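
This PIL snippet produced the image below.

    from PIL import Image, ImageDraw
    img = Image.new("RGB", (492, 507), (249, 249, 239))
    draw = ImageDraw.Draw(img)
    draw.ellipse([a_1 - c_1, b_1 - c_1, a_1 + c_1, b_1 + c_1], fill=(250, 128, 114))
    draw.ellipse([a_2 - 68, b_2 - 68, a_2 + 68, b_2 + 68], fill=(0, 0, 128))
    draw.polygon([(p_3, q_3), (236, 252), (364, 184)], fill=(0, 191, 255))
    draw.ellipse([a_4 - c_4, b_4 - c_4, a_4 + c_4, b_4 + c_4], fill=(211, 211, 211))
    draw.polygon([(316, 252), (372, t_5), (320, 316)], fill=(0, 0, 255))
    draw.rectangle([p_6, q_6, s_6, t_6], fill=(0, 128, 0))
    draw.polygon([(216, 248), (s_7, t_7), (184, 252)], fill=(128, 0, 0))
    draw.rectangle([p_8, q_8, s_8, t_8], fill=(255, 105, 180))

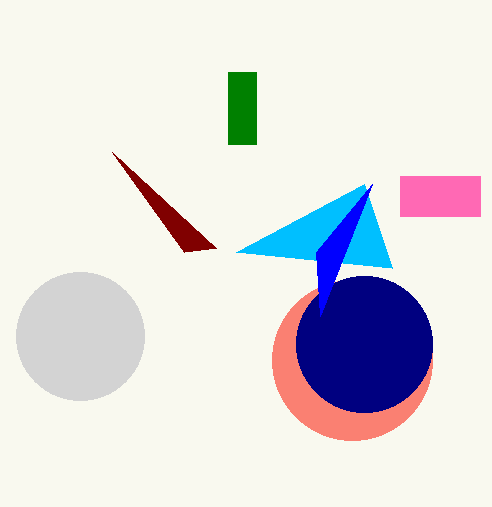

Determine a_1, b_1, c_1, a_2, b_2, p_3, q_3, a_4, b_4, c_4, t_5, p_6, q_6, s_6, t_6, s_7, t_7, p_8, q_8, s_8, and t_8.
a_1 = 352, b_1 = 360, c_1 = 80, a_2 = 364, b_2 = 344, p_3 = 392, q_3 = 268, a_4 = 80, b_4 = 336, c_4 = 64, t_5 = 184, p_6 = 228, q_6 = 72, s_6 = 256, t_6 = 144, s_7 = 112, t_7 = 152, p_8 = 400, q_8 = 176, s_8 = 480, t_8 = 216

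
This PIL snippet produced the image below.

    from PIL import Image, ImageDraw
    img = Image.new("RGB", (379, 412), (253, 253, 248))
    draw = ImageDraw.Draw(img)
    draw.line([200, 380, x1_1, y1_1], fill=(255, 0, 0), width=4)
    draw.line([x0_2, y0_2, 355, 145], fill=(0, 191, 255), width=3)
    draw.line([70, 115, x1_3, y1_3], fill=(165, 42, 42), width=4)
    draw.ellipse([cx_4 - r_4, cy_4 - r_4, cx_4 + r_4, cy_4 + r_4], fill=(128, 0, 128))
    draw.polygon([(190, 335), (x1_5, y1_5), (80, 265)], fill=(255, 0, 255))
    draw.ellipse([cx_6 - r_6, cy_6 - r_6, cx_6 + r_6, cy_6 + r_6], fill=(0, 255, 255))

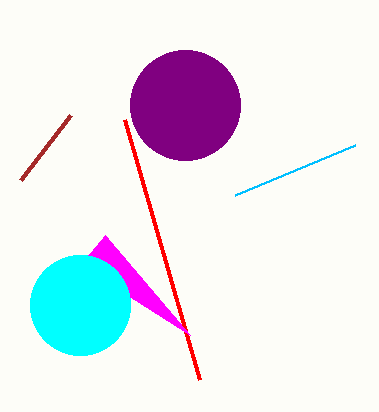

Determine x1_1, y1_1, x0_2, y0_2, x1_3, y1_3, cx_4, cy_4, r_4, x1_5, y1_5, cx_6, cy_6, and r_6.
x1_1 = 125
y1_1 = 120
x0_2 = 235
y0_2 = 195
x1_3 = 20
y1_3 = 180
cx_4 = 185
cy_4 = 105
r_4 = 55
x1_5 = 105
y1_5 = 235
cx_6 = 80
cy_6 = 305
r_6 = 50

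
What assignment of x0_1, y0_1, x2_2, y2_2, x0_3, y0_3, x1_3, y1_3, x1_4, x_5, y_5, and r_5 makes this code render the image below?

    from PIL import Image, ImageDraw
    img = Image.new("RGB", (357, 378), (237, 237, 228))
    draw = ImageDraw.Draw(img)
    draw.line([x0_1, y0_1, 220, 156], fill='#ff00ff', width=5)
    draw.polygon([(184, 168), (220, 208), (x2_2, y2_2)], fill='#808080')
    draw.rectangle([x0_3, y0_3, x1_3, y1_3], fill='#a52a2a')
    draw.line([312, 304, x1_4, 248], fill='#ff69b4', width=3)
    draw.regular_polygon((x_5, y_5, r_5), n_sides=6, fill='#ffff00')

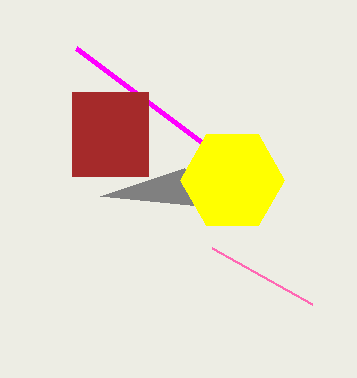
x0_1 = 76
y0_1 = 48
x2_2 = 100
y2_2 = 196
x0_3 = 72
y0_3 = 92
x1_3 = 148
y1_3 = 176
x1_4 = 212
x_5 = 232
y_5 = 180
r_5 = 52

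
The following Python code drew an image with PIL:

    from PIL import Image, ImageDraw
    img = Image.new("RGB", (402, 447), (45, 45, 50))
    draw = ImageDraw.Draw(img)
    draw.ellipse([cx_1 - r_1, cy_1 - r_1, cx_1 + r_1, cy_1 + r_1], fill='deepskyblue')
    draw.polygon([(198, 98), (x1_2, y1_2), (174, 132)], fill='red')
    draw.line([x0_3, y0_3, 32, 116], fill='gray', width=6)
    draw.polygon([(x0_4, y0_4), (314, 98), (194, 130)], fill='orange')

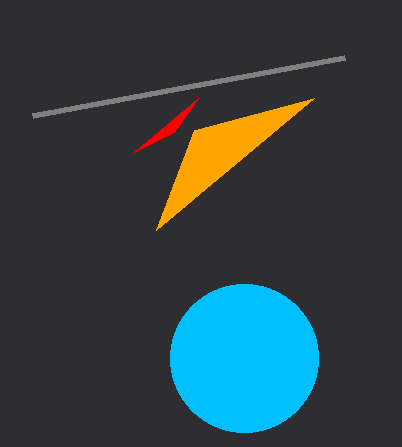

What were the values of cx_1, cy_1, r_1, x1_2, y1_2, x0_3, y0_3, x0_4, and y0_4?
cx_1 = 244; cy_1 = 358; r_1 = 74; x1_2 = 134; y1_2 = 152; x0_3 = 344; y0_3 = 58; x0_4 = 156; y0_4 = 230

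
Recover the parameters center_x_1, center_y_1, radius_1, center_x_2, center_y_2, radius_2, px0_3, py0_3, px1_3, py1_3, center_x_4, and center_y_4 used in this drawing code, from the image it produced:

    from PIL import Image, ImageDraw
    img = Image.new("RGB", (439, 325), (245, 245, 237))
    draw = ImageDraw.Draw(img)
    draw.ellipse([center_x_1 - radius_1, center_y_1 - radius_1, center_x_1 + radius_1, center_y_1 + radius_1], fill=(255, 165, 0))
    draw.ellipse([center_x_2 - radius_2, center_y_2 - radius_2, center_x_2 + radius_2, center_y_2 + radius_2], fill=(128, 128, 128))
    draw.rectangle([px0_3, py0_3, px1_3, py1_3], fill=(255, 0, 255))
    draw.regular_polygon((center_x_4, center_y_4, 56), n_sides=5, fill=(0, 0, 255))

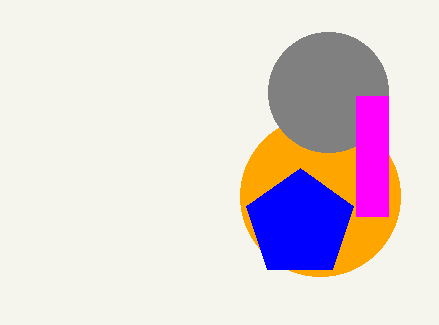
center_x_1 = 320
center_y_1 = 196
radius_1 = 80
center_x_2 = 328
center_y_2 = 92
radius_2 = 60
px0_3 = 356
py0_3 = 96
px1_3 = 388
py1_3 = 216
center_x_4 = 300
center_y_4 = 224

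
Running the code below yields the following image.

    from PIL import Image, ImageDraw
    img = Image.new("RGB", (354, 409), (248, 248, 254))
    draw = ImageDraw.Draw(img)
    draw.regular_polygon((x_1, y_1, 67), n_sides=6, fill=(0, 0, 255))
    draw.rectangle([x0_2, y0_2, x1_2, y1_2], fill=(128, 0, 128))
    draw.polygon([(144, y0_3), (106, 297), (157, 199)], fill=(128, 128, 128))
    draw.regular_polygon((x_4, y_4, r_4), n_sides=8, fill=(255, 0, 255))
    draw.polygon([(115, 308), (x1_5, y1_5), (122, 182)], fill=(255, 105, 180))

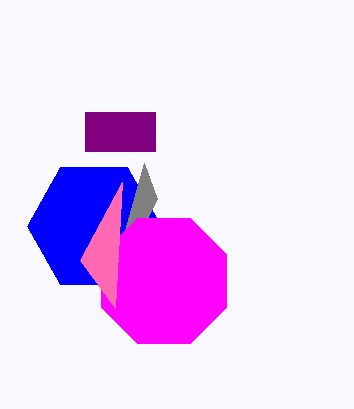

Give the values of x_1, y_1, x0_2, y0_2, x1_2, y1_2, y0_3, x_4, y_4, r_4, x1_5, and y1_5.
x_1 = 94; y_1 = 226; x0_2 = 85; y0_2 = 112; x1_2 = 155; y1_2 = 151; y0_3 = 163; x_4 = 164; y_4 = 281; r_4 = 68; x1_5 = 80; y1_5 = 260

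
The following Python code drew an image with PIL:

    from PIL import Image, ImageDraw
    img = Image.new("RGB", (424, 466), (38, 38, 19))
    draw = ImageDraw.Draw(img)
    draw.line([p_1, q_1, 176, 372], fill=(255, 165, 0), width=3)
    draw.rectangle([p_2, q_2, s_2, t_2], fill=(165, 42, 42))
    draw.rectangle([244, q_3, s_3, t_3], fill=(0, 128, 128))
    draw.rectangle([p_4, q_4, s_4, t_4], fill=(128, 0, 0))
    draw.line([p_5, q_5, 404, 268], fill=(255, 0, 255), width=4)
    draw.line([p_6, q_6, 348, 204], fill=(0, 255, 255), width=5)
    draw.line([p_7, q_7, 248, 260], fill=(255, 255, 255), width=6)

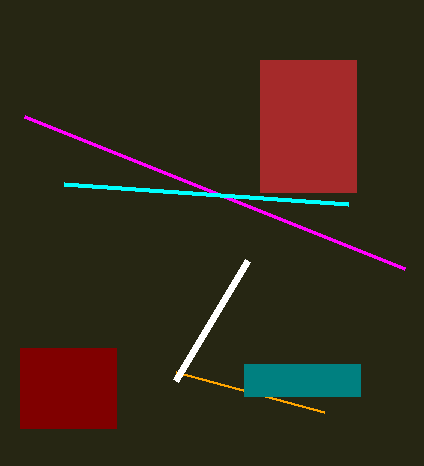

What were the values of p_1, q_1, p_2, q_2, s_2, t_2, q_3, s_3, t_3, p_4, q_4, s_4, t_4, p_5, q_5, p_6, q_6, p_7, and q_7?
p_1 = 324, q_1 = 412, p_2 = 260, q_2 = 60, s_2 = 356, t_2 = 192, q_3 = 364, s_3 = 360, t_3 = 396, p_4 = 20, q_4 = 348, s_4 = 116, t_4 = 428, p_5 = 24, q_5 = 116, p_6 = 64, q_6 = 184, p_7 = 176, q_7 = 380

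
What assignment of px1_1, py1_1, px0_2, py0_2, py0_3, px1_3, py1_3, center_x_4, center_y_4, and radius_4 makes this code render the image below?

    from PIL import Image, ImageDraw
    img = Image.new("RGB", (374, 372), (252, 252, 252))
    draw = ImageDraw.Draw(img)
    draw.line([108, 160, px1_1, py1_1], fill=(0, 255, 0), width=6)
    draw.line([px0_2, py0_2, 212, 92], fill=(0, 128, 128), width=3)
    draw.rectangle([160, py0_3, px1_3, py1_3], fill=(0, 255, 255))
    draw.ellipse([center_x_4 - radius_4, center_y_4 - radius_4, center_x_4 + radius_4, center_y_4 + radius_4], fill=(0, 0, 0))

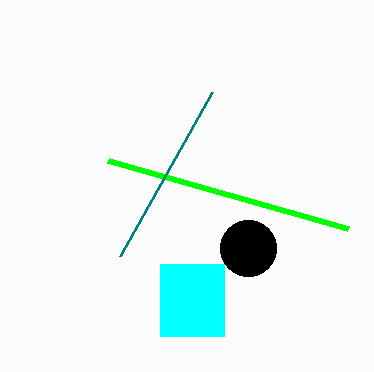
px1_1 = 348
py1_1 = 228
px0_2 = 120
py0_2 = 256
py0_3 = 264
px1_3 = 224
py1_3 = 336
center_x_4 = 248
center_y_4 = 248
radius_4 = 28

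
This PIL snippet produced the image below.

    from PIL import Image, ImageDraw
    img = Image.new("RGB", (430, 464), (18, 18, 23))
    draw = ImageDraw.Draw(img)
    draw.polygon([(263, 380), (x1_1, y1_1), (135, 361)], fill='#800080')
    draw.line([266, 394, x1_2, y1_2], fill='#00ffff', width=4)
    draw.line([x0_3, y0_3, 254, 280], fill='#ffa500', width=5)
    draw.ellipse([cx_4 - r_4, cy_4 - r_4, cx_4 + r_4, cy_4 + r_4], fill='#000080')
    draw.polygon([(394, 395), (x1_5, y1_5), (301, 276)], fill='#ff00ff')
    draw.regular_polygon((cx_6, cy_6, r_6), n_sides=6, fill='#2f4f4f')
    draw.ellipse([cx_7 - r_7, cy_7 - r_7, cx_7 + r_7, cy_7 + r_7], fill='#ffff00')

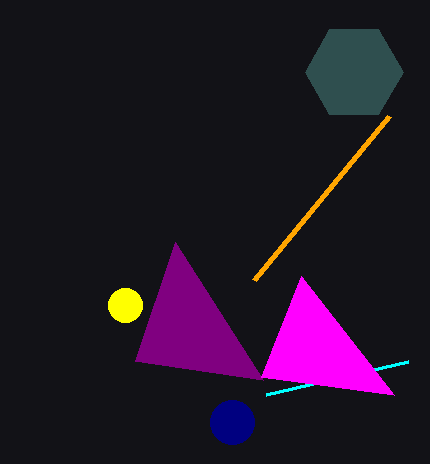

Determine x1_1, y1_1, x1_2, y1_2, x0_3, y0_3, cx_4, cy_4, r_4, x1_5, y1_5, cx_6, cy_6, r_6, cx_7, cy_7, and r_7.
x1_1 = 175
y1_1 = 242
x1_2 = 408
y1_2 = 361
x0_3 = 389
y0_3 = 116
cx_4 = 232
cy_4 = 422
r_4 = 22
x1_5 = 261
y1_5 = 377
cx_6 = 354
cy_6 = 72
r_6 = 49
cx_7 = 125
cy_7 = 305
r_7 = 17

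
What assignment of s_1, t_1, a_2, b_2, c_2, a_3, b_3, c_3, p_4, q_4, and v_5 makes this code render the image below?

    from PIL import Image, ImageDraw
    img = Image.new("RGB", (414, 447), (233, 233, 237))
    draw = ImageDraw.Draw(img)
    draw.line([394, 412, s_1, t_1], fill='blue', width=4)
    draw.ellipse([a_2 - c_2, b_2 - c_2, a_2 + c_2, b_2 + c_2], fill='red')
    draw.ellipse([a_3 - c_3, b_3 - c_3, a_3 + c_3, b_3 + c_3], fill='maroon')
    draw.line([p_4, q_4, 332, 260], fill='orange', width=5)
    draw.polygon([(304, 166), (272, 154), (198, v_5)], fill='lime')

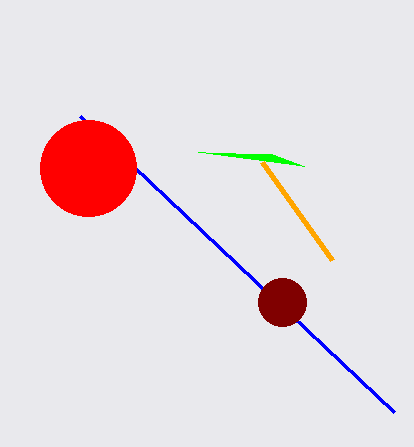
s_1 = 80; t_1 = 116; a_2 = 88; b_2 = 168; c_2 = 48; a_3 = 282; b_3 = 302; c_3 = 24; p_4 = 262; q_4 = 162; v_5 = 152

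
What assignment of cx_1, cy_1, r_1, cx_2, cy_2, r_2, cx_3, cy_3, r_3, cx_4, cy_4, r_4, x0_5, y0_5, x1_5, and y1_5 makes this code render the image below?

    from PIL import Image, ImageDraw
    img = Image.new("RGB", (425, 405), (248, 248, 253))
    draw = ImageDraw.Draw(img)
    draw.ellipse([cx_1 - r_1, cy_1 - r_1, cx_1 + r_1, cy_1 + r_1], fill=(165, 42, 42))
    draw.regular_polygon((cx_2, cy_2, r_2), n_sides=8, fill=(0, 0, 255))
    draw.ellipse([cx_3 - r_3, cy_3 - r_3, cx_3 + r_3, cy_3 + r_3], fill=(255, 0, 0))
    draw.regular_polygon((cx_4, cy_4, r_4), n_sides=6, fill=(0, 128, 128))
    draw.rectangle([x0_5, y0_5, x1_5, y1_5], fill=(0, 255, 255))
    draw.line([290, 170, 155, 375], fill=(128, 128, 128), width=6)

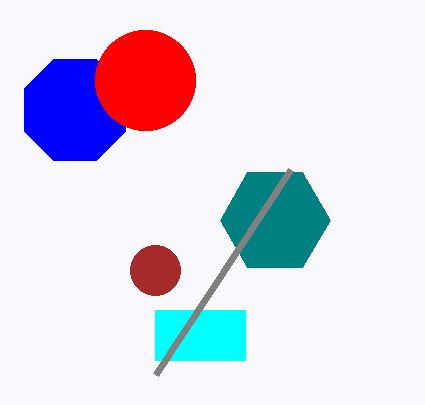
cx_1 = 155, cy_1 = 270, r_1 = 25, cx_2 = 75, cy_2 = 110, r_2 = 55, cx_3 = 145, cy_3 = 80, r_3 = 50, cx_4 = 275, cy_4 = 220, r_4 = 55, x0_5 = 155, y0_5 = 310, x1_5 = 245, y1_5 = 360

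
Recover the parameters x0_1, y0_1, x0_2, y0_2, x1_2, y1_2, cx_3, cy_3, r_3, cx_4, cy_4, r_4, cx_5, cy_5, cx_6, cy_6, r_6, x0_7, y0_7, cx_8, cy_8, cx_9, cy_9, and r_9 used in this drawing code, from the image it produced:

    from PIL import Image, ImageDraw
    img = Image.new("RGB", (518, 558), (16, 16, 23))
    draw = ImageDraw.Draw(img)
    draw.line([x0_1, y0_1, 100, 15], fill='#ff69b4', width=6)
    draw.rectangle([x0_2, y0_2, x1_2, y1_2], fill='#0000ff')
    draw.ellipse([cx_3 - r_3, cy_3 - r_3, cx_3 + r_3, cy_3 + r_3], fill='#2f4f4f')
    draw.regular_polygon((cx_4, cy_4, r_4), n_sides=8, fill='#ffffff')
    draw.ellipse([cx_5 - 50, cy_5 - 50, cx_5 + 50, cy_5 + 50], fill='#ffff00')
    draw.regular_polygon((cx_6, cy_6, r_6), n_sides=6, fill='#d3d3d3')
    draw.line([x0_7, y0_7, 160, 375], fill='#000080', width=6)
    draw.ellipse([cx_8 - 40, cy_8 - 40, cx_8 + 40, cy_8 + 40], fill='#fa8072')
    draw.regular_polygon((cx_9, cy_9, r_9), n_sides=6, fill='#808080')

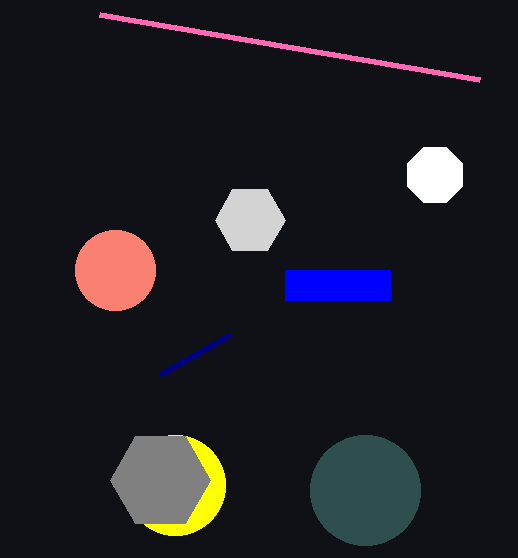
x0_1 = 480, y0_1 = 80, x0_2 = 285, y0_2 = 270, x1_2 = 390, y1_2 = 300, cx_3 = 365, cy_3 = 490, r_3 = 55, cx_4 = 435, cy_4 = 175, r_4 = 30, cx_5 = 175, cy_5 = 485, cx_6 = 250, cy_6 = 220, r_6 = 35, x0_7 = 230, y0_7 = 335, cx_8 = 115, cy_8 = 270, cx_9 = 160, cy_9 = 480, r_9 = 50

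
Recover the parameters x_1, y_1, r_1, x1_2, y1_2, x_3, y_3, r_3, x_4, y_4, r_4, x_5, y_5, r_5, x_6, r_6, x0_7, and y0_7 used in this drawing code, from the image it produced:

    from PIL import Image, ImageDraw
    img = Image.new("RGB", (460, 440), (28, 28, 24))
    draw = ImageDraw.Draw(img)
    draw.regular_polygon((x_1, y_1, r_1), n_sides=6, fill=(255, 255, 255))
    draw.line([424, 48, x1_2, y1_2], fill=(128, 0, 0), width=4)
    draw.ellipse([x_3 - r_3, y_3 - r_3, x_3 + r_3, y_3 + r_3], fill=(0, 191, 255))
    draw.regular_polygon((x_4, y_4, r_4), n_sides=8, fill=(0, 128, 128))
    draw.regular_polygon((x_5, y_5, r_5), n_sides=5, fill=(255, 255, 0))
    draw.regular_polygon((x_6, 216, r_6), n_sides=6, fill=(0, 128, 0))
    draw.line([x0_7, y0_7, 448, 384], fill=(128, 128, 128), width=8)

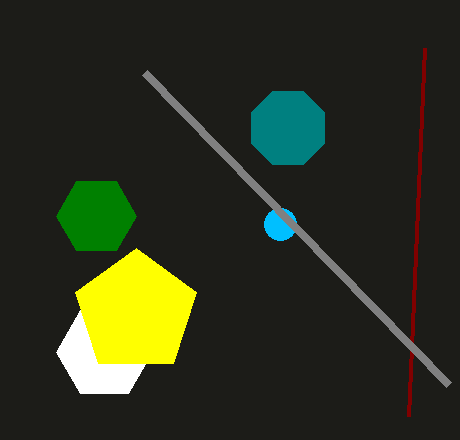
x_1 = 104
y_1 = 352
r_1 = 48
x1_2 = 408
y1_2 = 416
x_3 = 280
y_3 = 224
r_3 = 16
x_4 = 288
y_4 = 128
r_4 = 40
x_5 = 136
y_5 = 312
r_5 = 64
x_6 = 96
r_6 = 40
x0_7 = 144
y0_7 = 72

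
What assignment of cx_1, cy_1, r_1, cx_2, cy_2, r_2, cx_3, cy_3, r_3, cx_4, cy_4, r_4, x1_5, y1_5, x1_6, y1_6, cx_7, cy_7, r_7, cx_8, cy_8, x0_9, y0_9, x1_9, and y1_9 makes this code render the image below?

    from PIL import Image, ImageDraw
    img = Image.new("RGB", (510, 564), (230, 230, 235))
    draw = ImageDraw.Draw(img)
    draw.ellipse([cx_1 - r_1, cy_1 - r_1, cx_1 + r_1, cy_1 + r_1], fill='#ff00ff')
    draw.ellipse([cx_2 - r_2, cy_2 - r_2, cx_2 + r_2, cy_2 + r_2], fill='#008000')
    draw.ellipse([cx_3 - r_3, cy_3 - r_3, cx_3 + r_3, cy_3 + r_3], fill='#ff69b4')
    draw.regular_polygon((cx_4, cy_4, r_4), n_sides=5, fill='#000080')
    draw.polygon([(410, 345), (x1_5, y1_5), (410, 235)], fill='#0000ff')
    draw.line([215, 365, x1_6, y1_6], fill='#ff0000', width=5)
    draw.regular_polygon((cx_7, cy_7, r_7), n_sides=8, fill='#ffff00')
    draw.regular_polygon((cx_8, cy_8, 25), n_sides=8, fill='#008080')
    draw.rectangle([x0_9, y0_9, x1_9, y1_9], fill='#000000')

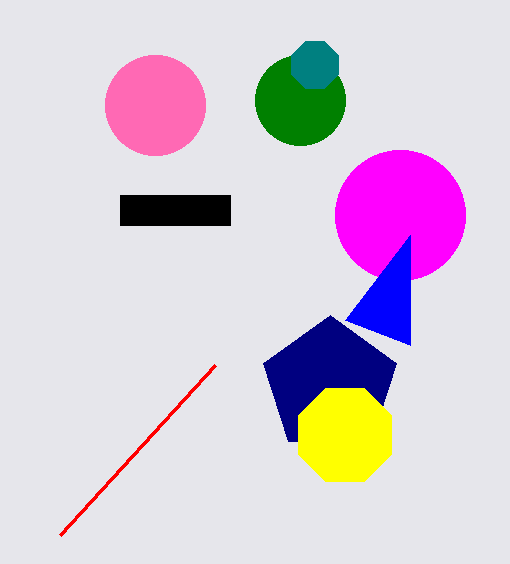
cx_1 = 400; cy_1 = 215; r_1 = 65; cx_2 = 300; cy_2 = 100; r_2 = 45; cx_3 = 155; cy_3 = 105; r_3 = 50; cx_4 = 330; cy_4 = 385; r_4 = 70; x1_5 = 345; y1_5 = 320; x1_6 = 60; y1_6 = 535; cx_7 = 345; cy_7 = 435; r_7 = 50; cx_8 = 315; cy_8 = 65; x0_9 = 120; y0_9 = 195; x1_9 = 230; y1_9 = 225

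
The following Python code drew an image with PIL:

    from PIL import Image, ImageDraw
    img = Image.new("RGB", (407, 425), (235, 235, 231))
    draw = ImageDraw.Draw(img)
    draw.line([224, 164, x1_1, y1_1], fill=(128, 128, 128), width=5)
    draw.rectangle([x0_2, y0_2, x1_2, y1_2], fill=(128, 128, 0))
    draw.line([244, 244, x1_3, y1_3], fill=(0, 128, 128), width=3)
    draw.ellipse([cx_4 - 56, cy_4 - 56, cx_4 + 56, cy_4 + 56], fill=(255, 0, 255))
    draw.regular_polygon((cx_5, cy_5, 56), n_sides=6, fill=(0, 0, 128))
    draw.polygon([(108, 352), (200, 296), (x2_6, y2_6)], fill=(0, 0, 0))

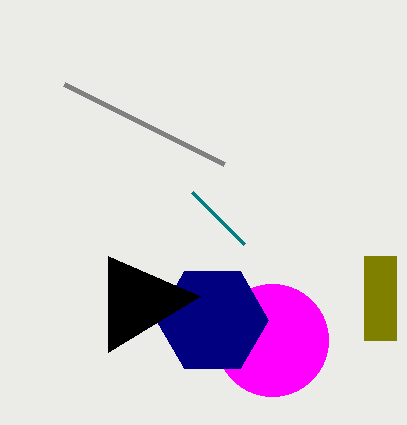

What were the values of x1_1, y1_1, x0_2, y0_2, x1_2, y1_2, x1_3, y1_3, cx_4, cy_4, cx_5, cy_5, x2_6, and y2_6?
x1_1 = 64
y1_1 = 84
x0_2 = 364
y0_2 = 256
x1_2 = 396
y1_2 = 340
x1_3 = 192
y1_3 = 192
cx_4 = 272
cy_4 = 340
cx_5 = 212
cy_5 = 320
x2_6 = 108
y2_6 = 256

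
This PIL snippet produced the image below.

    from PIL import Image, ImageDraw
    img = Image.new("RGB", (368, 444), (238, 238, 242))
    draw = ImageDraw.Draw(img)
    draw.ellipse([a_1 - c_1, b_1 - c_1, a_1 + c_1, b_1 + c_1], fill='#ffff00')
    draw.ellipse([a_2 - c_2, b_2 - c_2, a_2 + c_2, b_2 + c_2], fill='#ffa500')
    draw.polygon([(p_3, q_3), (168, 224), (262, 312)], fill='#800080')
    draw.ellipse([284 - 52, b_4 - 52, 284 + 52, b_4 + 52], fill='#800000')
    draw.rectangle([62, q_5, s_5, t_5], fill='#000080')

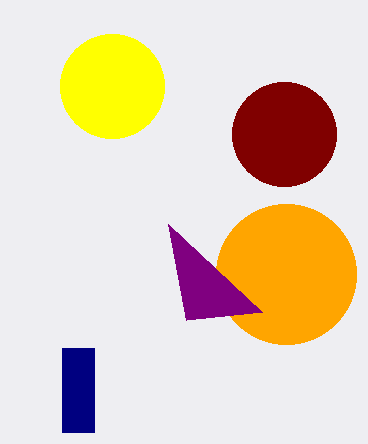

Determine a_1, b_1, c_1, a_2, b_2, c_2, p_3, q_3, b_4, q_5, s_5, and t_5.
a_1 = 112
b_1 = 86
c_1 = 52
a_2 = 286
b_2 = 274
c_2 = 70
p_3 = 186
q_3 = 320
b_4 = 134
q_5 = 348
s_5 = 94
t_5 = 432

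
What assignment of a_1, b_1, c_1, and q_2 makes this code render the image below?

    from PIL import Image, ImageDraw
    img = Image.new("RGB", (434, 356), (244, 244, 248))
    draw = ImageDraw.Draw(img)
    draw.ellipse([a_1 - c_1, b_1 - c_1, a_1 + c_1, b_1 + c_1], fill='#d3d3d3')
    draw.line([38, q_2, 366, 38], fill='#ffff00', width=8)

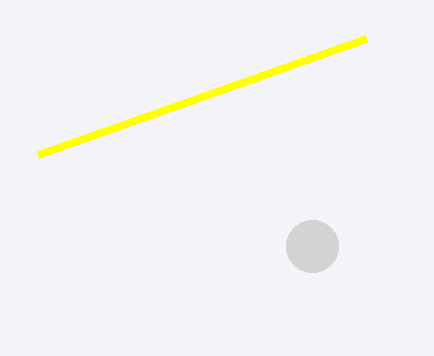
a_1 = 312; b_1 = 246; c_1 = 26; q_2 = 154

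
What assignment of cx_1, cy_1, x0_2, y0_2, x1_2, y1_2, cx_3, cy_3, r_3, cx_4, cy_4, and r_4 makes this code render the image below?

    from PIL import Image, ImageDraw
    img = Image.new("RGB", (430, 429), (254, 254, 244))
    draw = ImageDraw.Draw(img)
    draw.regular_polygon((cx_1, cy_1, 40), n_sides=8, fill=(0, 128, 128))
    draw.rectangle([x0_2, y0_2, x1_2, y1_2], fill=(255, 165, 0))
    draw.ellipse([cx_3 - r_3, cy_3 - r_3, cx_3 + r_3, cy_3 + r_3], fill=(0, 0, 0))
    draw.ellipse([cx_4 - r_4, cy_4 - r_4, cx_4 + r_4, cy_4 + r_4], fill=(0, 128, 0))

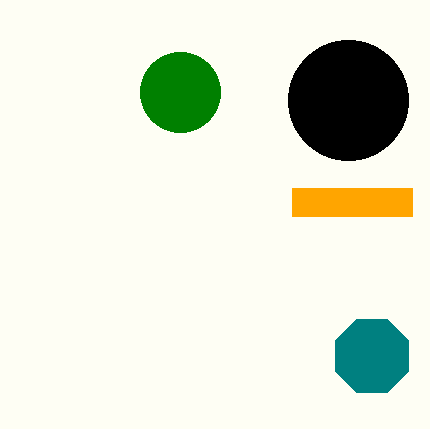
cx_1 = 372; cy_1 = 356; x0_2 = 292; y0_2 = 188; x1_2 = 412; y1_2 = 216; cx_3 = 348; cy_3 = 100; r_3 = 60; cx_4 = 180; cy_4 = 92; r_4 = 40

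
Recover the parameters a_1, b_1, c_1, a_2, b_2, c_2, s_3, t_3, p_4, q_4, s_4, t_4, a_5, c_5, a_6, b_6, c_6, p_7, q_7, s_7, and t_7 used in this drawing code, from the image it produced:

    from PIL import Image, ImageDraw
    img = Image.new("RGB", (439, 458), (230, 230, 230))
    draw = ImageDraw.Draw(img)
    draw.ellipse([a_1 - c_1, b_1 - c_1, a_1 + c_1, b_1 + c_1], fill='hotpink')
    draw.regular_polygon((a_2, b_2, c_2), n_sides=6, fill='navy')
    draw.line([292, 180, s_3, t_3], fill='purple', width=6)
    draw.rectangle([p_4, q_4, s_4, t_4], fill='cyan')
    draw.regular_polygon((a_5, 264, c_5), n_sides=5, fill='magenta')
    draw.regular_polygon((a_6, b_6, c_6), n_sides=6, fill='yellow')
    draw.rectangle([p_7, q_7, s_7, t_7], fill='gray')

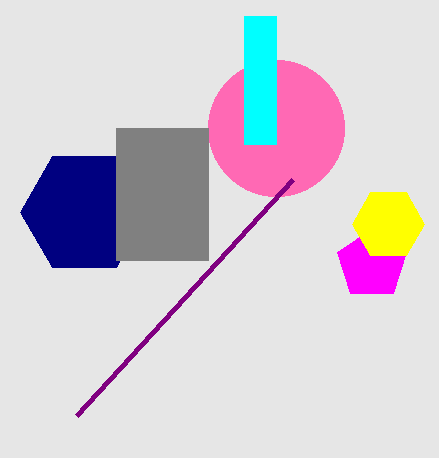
a_1 = 276, b_1 = 128, c_1 = 68, a_2 = 84, b_2 = 212, c_2 = 64, s_3 = 76, t_3 = 416, p_4 = 244, q_4 = 16, s_4 = 276, t_4 = 144, a_5 = 372, c_5 = 36, a_6 = 388, b_6 = 224, c_6 = 36, p_7 = 116, q_7 = 128, s_7 = 208, t_7 = 260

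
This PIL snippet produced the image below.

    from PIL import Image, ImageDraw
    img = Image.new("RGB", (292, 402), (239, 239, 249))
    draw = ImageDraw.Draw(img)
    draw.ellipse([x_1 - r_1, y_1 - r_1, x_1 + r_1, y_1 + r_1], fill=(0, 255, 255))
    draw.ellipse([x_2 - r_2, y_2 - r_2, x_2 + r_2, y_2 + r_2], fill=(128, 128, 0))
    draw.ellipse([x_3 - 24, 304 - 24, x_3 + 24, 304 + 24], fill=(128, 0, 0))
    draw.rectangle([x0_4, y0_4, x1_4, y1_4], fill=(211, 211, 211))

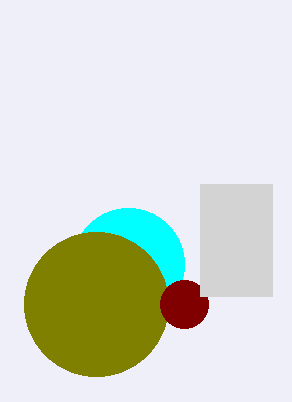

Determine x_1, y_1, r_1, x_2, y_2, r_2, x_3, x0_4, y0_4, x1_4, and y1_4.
x_1 = 128
y_1 = 264
r_1 = 56
x_2 = 96
y_2 = 304
r_2 = 72
x_3 = 184
x0_4 = 200
y0_4 = 184
x1_4 = 272
y1_4 = 296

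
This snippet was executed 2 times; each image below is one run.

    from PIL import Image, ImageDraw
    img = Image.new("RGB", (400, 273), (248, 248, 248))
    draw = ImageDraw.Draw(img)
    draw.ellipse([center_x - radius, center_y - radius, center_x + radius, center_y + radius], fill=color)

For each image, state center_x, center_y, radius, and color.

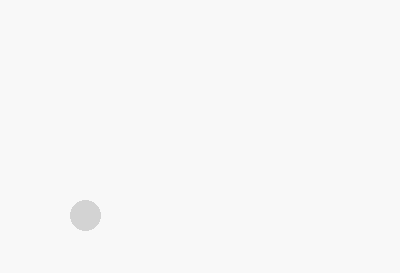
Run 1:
center_x = 85; center_y = 215; radius = 15; color = 'lightgray'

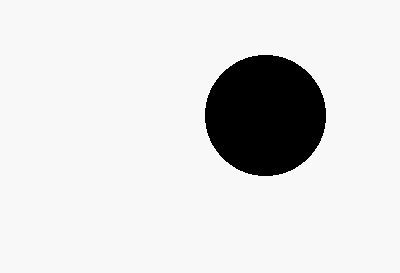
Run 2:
center_x = 265; center_y = 115; radius = 60; color = 'black'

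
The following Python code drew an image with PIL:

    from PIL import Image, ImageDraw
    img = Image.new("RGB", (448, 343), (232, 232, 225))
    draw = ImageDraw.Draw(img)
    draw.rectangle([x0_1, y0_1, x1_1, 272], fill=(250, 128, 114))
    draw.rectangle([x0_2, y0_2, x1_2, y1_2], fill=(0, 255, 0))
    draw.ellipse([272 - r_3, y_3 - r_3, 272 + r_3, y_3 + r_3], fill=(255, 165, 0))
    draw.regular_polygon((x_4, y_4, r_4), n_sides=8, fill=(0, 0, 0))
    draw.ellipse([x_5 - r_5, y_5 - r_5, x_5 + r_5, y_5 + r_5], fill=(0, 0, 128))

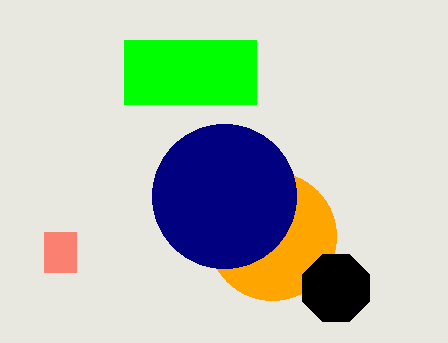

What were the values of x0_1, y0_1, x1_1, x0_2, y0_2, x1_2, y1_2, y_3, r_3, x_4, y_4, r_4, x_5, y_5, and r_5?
x0_1 = 44; y0_1 = 232; x1_1 = 76; x0_2 = 124; y0_2 = 40; x1_2 = 256; y1_2 = 104; y_3 = 236; r_3 = 64; x_4 = 336; y_4 = 288; r_4 = 36; x_5 = 224; y_5 = 196; r_5 = 72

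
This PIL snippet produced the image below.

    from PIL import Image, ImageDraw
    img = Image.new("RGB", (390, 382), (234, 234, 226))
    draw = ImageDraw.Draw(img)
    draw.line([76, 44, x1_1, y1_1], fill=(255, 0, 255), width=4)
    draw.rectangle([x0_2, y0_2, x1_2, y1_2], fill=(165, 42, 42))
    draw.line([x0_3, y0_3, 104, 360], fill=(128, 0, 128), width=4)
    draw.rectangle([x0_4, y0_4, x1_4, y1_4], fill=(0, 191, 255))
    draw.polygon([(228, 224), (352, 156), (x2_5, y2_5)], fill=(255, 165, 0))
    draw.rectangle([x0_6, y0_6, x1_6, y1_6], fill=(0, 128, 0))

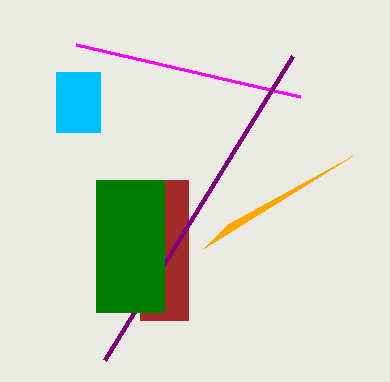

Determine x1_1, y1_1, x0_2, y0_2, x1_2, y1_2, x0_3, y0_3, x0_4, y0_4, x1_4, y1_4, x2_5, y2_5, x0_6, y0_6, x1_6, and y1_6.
x1_1 = 300
y1_1 = 96
x0_2 = 140
y0_2 = 180
x1_2 = 188
y1_2 = 320
x0_3 = 292
y0_3 = 56
x0_4 = 56
y0_4 = 72
x1_4 = 100
y1_4 = 132
x2_5 = 204
y2_5 = 248
x0_6 = 96
y0_6 = 180
x1_6 = 164
y1_6 = 312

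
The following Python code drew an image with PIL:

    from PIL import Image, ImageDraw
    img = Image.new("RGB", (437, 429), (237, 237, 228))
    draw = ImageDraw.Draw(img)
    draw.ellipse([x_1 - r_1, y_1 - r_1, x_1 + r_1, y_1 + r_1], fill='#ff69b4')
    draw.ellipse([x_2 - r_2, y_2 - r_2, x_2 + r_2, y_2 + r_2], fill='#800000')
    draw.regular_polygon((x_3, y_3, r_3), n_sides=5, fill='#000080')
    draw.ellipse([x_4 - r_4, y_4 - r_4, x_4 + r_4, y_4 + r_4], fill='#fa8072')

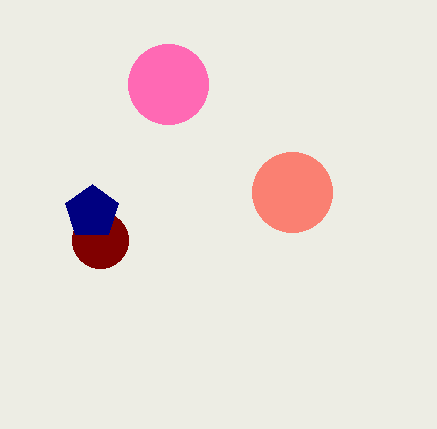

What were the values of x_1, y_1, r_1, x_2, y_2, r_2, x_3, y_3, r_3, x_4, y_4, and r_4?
x_1 = 168, y_1 = 84, r_1 = 40, x_2 = 100, y_2 = 240, r_2 = 28, x_3 = 92, y_3 = 212, r_3 = 28, x_4 = 292, y_4 = 192, r_4 = 40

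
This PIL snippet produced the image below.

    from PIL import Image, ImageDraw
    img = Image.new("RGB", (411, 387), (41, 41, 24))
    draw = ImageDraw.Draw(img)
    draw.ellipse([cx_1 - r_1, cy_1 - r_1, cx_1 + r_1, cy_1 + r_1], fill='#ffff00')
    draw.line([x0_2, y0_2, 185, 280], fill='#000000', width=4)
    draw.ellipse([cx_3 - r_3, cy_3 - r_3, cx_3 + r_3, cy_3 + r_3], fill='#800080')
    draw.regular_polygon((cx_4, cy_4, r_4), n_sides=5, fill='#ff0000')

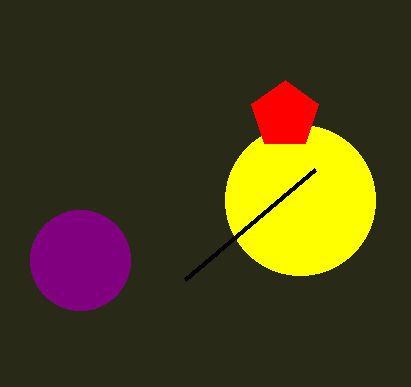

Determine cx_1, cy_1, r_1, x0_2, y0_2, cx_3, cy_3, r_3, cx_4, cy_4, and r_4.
cx_1 = 300
cy_1 = 200
r_1 = 75
x0_2 = 315
y0_2 = 170
cx_3 = 80
cy_3 = 260
r_3 = 50
cx_4 = 285
cy_4 = 115
r_4 = 35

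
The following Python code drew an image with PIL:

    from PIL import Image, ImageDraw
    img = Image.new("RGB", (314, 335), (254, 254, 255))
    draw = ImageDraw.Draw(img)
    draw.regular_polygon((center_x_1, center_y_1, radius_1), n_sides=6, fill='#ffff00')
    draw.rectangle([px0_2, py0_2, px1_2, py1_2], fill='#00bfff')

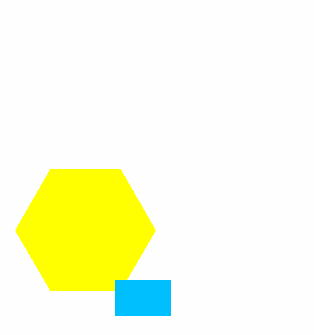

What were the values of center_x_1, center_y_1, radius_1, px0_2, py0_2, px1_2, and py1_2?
center_x_1 = 85
center_y_1 = 230
radius_1 = 70
px0_2 = 115
py0_2 = 280
px1_2 = 170
py1_2 = 315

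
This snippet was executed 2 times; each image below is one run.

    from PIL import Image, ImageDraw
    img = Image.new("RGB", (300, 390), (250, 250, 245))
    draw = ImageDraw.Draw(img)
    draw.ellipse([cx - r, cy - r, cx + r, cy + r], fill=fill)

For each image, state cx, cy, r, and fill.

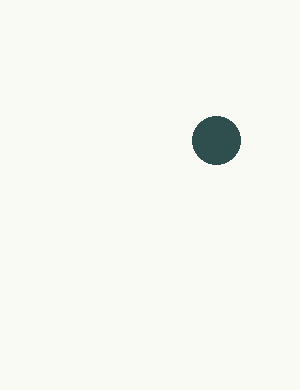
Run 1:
cx = 216, cy = 140, r = 24, fill = 'darkslategray'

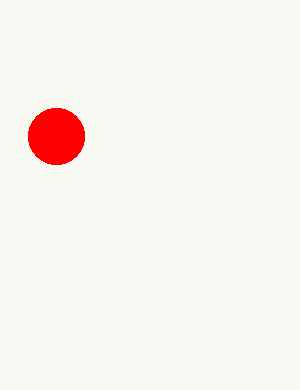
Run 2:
cx = 56; cy = 136; r = 28; fill = 'red'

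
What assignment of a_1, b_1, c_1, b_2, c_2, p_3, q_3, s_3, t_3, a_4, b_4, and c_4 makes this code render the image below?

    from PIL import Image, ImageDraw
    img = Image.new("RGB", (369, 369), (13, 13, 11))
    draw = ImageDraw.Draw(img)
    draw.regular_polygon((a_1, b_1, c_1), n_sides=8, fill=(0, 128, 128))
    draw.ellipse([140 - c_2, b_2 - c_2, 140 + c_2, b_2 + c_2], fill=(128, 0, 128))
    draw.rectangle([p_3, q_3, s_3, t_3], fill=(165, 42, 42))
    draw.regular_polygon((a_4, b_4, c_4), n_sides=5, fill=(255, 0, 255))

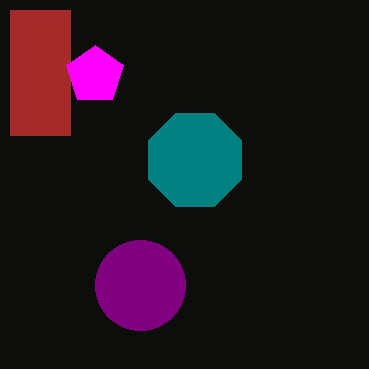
a_1 = 195, b_1 = 160, c_1 = 50, b_2 = 285, c_2 = 45, p_3 = 10, q_3 = 10, s_3 = 70, t_3 = 135, a_4 = 95, b_4 = 75, c_4 = 30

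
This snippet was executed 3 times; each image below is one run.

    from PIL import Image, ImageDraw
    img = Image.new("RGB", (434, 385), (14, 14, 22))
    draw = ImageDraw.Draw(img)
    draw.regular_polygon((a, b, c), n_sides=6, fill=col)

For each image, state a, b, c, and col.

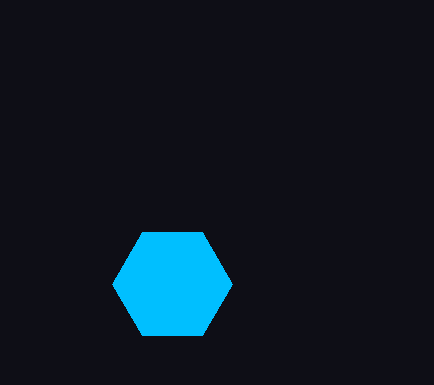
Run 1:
a = 172
b = 284
c = 60
col = 'deepskyblue'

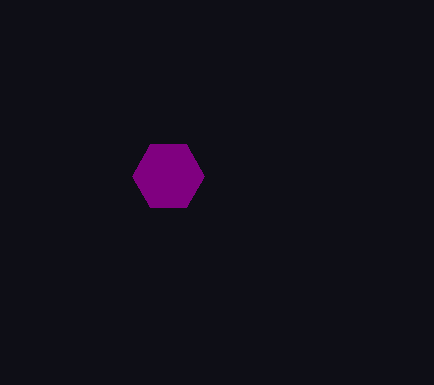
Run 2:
a = 168; b = 176; c = 36; col = 'purple'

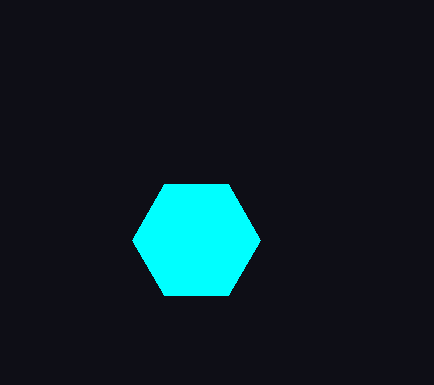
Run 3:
a = 196
b = 240
c = 64
col = 'cyan'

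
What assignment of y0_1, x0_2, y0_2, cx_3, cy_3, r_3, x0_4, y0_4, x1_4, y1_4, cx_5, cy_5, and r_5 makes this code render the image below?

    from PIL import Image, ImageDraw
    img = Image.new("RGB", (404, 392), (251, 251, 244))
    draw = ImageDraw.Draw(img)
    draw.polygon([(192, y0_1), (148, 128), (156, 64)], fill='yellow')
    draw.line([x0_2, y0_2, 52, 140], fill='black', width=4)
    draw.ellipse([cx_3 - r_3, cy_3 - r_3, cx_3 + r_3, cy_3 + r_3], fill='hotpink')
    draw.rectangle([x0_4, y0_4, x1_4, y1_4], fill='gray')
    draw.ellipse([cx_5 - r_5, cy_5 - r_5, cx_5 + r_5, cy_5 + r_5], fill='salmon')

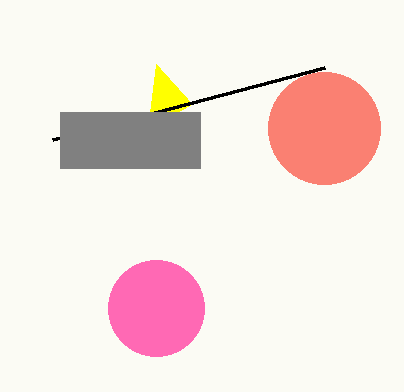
y0_1 = 104; x0_2 = 324; y0_2 = 68; cx_3 = 156; cy_3 = 308; r_3 = 48; x0_4 = 60; y0_4 = 112; x1_4 = 200; y1_4 = 168; cx_5 = 324; cy_5 = 128; r_5 = 56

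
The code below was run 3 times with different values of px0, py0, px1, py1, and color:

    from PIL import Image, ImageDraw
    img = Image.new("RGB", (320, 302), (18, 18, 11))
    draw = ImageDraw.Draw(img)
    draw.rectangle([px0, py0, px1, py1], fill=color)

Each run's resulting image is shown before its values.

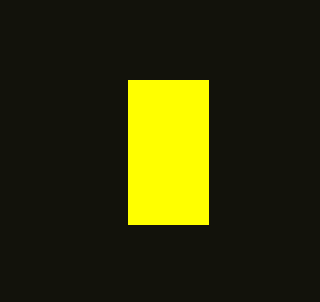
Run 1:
px0 = 128, py0 = 80, px1 = 208, py1 = 224, color = 'yellow'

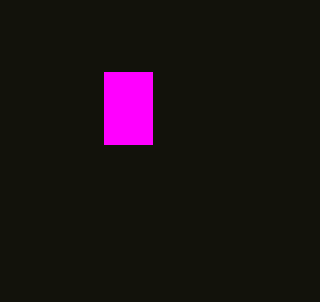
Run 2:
px0 = 104, py0 = 72, px1 = 152, py1 = 144, color = 'magenta'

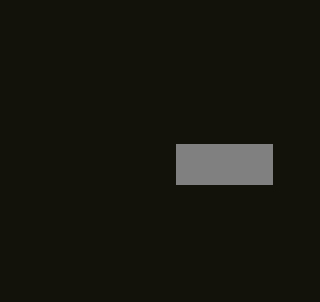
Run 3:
px0 = 176
py0 = 144
px1 = 272
py1 = 184
color = 'gray'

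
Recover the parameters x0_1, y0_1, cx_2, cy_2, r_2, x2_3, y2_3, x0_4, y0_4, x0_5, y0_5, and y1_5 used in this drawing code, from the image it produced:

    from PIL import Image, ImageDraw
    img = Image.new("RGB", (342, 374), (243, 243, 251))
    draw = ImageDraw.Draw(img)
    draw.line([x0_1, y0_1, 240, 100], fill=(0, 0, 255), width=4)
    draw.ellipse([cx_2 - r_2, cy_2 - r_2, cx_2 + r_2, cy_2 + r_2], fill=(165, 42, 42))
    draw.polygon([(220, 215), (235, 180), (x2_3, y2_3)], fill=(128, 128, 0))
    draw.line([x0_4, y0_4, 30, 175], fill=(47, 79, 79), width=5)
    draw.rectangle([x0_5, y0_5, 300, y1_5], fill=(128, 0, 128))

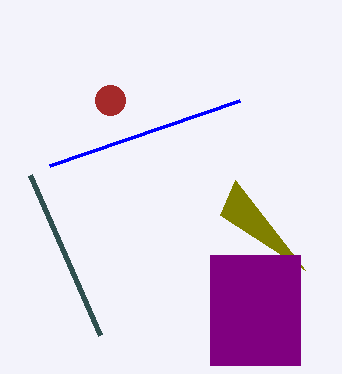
x0_1 = 50
y0_1 = 165
cx_2 = 110
cy_2 = 100
r_2 = 15
x2_3 = 305
y2_3 = 270
x0_4 = 100
y0_4 = 335
x0_5 = 210
y0_5 = 255
y1_5 = 365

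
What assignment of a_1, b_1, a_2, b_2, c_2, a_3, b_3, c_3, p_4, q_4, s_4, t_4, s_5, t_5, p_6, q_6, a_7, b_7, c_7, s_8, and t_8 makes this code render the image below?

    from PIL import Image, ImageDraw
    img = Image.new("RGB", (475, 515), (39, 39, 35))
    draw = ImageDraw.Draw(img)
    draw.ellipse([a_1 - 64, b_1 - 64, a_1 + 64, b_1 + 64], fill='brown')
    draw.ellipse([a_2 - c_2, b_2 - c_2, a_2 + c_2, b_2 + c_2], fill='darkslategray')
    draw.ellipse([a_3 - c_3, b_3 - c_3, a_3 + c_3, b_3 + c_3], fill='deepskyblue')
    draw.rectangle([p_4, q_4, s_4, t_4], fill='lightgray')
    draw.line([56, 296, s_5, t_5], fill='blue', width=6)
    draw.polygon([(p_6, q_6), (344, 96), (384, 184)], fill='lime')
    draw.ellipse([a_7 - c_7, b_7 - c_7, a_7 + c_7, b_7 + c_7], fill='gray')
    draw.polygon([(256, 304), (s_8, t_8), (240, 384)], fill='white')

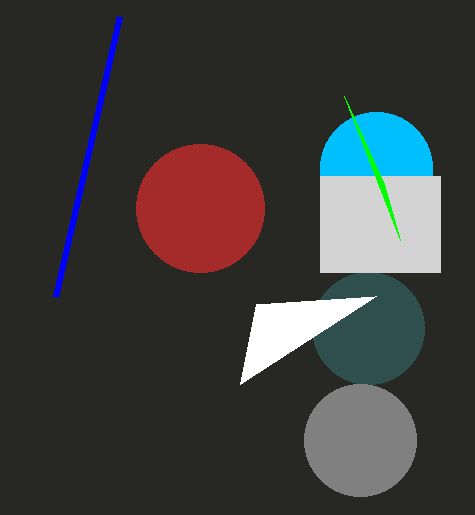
a_1 = 200; b_1 = 208; a_2 = 368; b_2 = 328; c_2 = 56; a_3 = 376; b_3 = 168; c_3 = 56; p_4 = 320; q_4 = 176; s_4 = 440; t_4 = 272; s_5 = 120; t_5 = 16; p_6 = 400; q_6 = 240; a_7 = 360; b_7 = 440; c_7 = 56; s_8 = 376; t_8 = 296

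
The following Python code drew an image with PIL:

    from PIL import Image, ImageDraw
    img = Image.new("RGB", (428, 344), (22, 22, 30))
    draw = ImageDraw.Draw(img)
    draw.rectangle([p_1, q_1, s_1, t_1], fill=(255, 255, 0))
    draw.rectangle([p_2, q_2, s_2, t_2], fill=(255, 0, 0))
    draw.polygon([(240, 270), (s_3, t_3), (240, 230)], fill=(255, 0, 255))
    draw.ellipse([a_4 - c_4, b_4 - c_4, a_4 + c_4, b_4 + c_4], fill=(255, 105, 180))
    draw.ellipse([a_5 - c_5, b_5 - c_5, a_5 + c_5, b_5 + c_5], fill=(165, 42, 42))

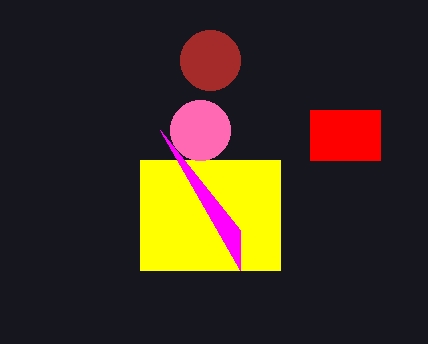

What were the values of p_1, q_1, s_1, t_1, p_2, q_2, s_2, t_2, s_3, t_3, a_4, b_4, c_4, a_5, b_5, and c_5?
p_1 = 140, q_1 = 160, s_1 = 280, t_1 = 270, p_2 = 310, q_2 = 110, s_2 = 380, t_2 = 160, s_3 = 160, t_3 = 130, a_4 = 200, b_4 = 130, c_4 = 30, a_5 = 210, b_5 = 60, c_5 = 30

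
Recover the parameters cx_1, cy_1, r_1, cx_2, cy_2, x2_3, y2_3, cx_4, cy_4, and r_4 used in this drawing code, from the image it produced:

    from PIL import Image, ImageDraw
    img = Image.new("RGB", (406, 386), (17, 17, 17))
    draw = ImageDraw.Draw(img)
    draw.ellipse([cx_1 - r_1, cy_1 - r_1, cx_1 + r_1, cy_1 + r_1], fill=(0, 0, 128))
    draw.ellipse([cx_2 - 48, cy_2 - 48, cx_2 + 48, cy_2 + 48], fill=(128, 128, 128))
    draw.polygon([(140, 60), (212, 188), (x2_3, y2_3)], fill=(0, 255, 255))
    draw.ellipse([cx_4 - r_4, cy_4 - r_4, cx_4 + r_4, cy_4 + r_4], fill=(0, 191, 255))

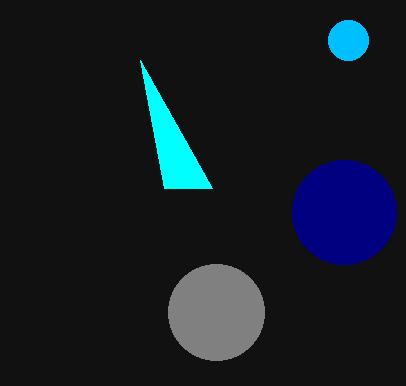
cx_1 = 344, cy_1 = 212, r_1 = 52, cx_2 = 216, cy_2 = 312, x2_3 = 164, y2_3 = 188, cx_4 = 348, cy_4 = 40, r_4 = 20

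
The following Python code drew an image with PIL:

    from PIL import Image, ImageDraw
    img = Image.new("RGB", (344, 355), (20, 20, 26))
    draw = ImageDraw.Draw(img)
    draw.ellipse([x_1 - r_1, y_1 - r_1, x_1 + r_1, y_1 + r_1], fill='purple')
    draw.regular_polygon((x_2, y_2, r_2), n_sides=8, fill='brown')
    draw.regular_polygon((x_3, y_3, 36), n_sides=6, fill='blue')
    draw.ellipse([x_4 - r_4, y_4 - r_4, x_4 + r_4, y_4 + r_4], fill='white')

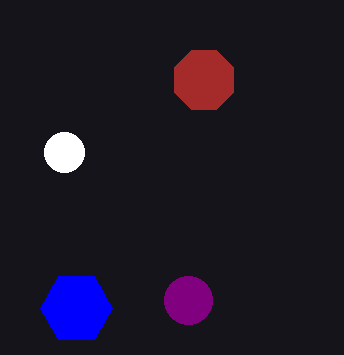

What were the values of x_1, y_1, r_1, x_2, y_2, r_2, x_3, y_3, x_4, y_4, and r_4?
x_1 = 188, y_1 = 300, r_1 = 24, x_2 = 204, y_2 = 80, r_2 = 32, x_3 = 76, y_3 = 308, x_4 = 64, y_4 = 152, r_4 = 20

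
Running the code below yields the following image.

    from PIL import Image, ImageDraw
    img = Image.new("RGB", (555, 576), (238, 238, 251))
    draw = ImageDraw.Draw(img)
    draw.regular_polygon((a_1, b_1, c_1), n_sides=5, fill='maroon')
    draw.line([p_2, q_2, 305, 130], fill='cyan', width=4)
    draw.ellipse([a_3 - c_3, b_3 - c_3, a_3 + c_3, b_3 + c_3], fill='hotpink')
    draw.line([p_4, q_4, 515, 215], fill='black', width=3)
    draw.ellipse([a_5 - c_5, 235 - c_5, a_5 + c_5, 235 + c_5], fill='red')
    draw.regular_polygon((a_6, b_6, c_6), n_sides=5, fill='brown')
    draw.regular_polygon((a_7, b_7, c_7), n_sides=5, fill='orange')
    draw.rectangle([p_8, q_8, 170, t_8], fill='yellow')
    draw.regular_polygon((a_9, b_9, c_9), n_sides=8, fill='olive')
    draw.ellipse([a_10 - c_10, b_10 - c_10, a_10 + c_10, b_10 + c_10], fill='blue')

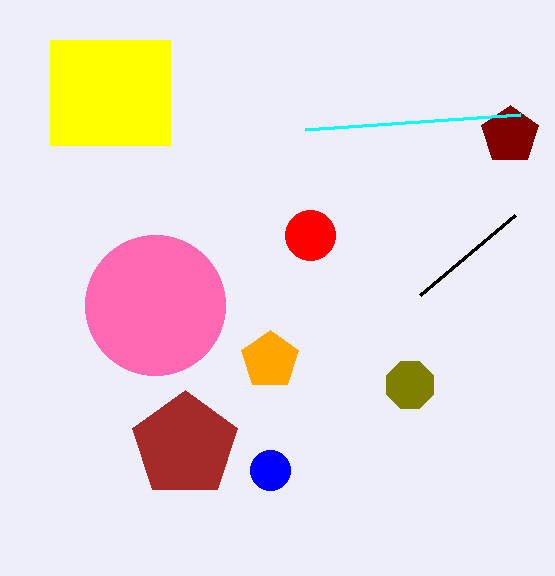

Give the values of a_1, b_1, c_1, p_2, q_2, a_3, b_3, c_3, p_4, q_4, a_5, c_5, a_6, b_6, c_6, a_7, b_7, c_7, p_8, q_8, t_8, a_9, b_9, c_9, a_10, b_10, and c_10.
a_1 = 510; b_1 = 135; c_1 = 30; p_2 = 520; q_2 = 115; a_3 = 155; b_3 = 305; c_3 = 70; p_4 = 420; q_4 = 295; a_5 = 310; c_5 = 25; a_6 = 185; b_6 = 445; c_6 = 55; a_7 = 270; b_7 = 360; c_7 = 30; p_8 = 50; q_8 = 40; t_8 = 145; a_9 = 410; b_9 = 385; c_9 = 25; a_10 = 270; b_10 = 470; c_10 = 20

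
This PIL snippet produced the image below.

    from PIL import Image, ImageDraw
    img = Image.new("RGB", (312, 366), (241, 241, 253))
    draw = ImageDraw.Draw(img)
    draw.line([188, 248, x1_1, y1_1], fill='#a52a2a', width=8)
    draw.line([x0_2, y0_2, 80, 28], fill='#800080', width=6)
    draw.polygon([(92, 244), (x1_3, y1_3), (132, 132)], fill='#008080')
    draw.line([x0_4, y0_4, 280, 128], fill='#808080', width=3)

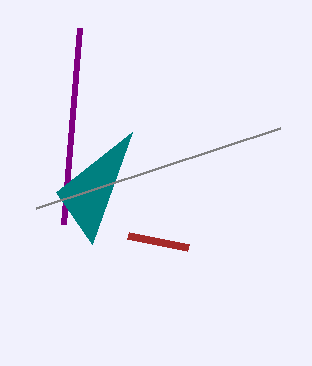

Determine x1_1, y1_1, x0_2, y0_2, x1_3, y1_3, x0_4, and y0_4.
x1_1 = 128; y1_1 = 236; x0_2 = 64; y0_2 = 224; x1_3 = 56; y1_3 = 192; x0_4 = 36; y0_4 = 208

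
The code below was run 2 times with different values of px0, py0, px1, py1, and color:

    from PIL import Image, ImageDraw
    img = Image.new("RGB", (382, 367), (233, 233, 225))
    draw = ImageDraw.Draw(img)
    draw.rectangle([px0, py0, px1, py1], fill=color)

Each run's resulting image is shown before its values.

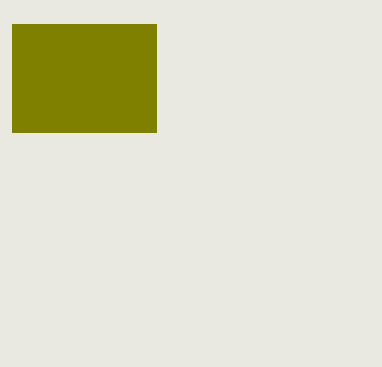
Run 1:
px0 = 12; py0 = 24; px1 = 156; py1 = 132; color = 'olive'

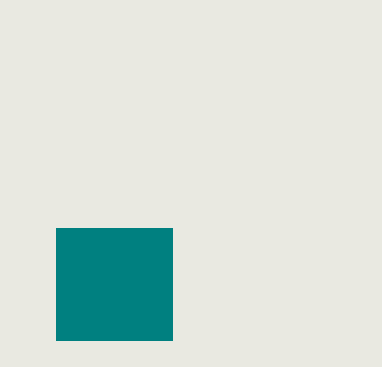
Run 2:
px0 = 56, py0 = 228, px1 = 172, py1 = 340, color = 'teal'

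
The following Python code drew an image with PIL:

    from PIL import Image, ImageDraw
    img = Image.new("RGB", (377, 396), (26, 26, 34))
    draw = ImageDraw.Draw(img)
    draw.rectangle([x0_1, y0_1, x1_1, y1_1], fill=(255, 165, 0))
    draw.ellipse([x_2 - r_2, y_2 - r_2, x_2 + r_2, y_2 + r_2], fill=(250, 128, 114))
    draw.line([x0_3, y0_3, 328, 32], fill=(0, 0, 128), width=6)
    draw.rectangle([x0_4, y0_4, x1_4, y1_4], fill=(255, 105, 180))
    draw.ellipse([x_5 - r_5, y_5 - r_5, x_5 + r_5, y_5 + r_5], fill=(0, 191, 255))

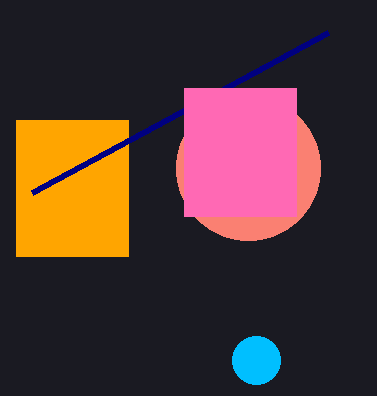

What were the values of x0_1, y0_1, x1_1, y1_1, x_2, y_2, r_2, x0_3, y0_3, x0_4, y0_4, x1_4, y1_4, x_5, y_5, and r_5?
x0_1 = 16
y0_1 = 120
x1_1 = 128
y1_1 = 256
x_2 = 248
y_2 = 168
r_2 = 72
x0_3 = 32
y0_3 = 192
x0_4 = 184
y0_4 = 88
x1_4 = 296
y1_4 = 216
x_5 = 256
y_5 = 360
r_5 = 24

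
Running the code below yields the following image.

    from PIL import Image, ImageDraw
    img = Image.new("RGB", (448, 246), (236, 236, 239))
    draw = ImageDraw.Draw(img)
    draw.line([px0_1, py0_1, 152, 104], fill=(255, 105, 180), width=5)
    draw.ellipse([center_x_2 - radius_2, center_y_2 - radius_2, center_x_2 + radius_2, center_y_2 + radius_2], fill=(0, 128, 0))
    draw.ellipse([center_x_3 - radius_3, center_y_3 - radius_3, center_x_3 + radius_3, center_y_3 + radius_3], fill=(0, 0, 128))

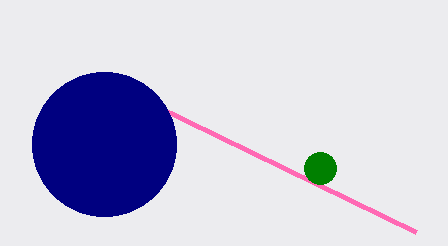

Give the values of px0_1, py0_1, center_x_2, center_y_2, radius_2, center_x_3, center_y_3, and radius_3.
px0_1 = 416; py0_1 = 232; center_x_2 = 320; center_y_2 = 168; radius_2 = 16; center_x_3 = 104; center_y_3 = 144; radius_3 = 72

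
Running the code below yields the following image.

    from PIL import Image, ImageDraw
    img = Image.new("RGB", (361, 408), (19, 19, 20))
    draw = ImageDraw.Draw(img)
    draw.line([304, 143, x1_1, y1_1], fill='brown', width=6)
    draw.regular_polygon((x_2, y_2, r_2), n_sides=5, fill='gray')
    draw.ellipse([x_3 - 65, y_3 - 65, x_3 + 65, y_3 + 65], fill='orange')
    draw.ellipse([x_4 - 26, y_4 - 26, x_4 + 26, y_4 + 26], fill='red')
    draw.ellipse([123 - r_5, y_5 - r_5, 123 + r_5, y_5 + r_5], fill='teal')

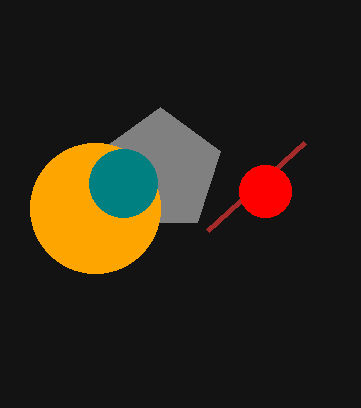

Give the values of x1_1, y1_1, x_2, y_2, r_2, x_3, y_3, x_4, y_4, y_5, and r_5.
x1_1 = 207, y1_1 = 231, x_2 = 160, y_2 = 171, r_2 = 64, x_3 = 95, y_3 = 208, x_4 = 265, y_4 = 191, y_5 = 183, r_5 = 34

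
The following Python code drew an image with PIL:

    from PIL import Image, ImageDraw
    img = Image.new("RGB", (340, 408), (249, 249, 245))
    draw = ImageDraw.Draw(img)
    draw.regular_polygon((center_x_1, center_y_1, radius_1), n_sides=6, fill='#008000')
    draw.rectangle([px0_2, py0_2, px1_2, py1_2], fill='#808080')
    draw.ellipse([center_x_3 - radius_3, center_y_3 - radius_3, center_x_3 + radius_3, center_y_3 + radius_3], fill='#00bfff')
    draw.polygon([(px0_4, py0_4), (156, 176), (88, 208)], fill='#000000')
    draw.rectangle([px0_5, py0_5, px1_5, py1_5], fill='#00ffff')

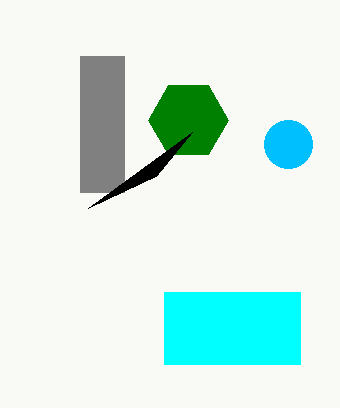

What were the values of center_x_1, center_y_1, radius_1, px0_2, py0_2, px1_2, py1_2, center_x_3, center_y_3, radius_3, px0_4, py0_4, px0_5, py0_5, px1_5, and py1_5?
center_x_1 = 188
center_y_1 = 120
radius_1 = 40
px0_2 = 80
py0_2 = 56
px1_2 = 124
py1_2 = 192
center_x_3 = 288
center_y_3 = 144
radius_3 = 24
px0_4 = 192
py0_4 = 132
px0_5 = 164
py0_5 = 292
px1_5 = 300
py1_5 = 364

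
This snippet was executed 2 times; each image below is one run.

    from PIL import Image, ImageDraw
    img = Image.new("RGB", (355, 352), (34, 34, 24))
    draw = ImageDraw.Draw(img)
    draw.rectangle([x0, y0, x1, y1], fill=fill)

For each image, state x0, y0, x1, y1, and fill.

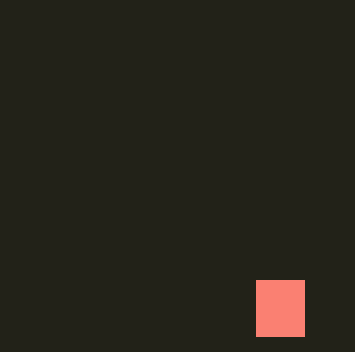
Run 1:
x0 = 256
y0 = 280
x1 = 304
y1 = 336
fill = 'salmon'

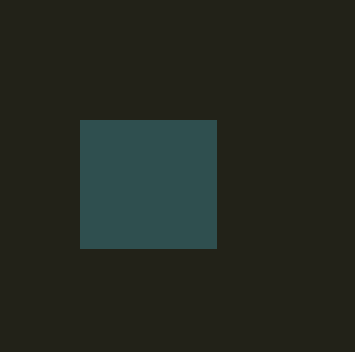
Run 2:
x0 = 80
y0 = 120
x1 = 216
y1 = 248
fill = 'darkslategray'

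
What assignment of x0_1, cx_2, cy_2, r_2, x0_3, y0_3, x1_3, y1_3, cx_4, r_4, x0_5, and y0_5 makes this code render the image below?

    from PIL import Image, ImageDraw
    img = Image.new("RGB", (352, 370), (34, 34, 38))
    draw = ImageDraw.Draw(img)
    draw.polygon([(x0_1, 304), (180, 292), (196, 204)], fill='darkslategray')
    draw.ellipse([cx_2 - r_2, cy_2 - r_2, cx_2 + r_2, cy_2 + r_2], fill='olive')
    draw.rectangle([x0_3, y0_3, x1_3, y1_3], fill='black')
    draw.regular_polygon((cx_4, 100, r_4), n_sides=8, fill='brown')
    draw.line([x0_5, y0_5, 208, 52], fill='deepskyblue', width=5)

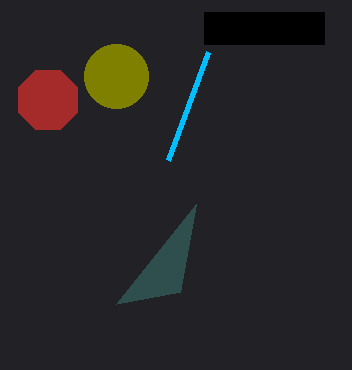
x0_1 = 116, cx_2 = 116, cy_2 = 76, r_2 = 32, x0_3 = 204, y0_3 = 12, x1_3 = 324, y1_3 = 44, cx_4 = 48, r_4 = 32, x0_5 = 168, y0_5 = 160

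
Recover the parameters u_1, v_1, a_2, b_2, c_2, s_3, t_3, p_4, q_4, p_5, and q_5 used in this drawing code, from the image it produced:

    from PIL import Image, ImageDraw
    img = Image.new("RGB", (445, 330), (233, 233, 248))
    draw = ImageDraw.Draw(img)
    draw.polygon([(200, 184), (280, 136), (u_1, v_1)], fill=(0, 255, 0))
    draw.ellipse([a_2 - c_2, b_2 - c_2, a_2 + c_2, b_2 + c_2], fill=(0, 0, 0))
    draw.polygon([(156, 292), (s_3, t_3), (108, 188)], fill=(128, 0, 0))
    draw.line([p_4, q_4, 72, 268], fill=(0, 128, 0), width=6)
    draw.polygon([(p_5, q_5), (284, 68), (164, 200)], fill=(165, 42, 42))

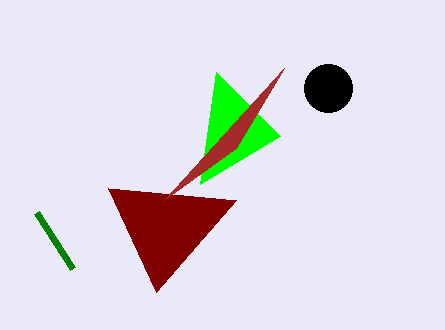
u_1 = 216
v_1 = 72
a_2 = 328
b_2 = 88
c_2 = 24
s_3 = 236
t_3 = 200
p_4 = 36
q_4 = 212
p_5 = 236
q_5 = 148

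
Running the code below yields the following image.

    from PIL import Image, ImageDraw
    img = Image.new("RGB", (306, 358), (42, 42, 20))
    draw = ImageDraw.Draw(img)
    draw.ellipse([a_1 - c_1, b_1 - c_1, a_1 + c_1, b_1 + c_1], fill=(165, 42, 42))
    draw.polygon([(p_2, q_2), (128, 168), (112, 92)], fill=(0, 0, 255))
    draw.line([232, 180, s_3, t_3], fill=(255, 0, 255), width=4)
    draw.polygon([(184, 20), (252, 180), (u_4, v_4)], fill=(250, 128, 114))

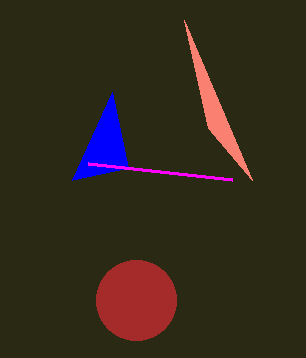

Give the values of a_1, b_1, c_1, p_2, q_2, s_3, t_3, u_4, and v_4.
a_1 = 136, b_1 = 300, c_1 = 40, p_2 = 72, q_2 = 180, s_3 = 88, t_3 = 164, u_4 = 208, v_4 = 128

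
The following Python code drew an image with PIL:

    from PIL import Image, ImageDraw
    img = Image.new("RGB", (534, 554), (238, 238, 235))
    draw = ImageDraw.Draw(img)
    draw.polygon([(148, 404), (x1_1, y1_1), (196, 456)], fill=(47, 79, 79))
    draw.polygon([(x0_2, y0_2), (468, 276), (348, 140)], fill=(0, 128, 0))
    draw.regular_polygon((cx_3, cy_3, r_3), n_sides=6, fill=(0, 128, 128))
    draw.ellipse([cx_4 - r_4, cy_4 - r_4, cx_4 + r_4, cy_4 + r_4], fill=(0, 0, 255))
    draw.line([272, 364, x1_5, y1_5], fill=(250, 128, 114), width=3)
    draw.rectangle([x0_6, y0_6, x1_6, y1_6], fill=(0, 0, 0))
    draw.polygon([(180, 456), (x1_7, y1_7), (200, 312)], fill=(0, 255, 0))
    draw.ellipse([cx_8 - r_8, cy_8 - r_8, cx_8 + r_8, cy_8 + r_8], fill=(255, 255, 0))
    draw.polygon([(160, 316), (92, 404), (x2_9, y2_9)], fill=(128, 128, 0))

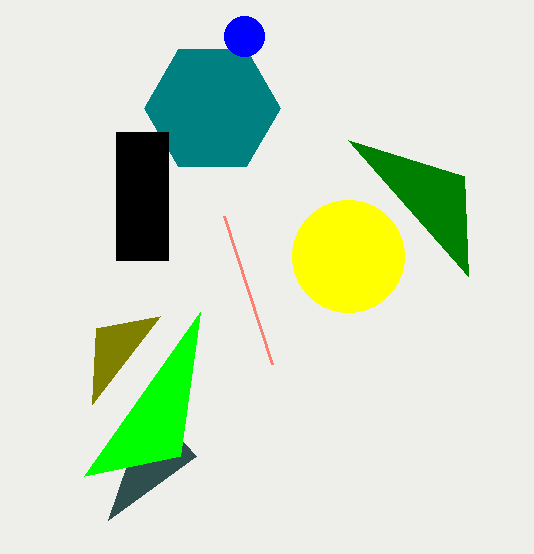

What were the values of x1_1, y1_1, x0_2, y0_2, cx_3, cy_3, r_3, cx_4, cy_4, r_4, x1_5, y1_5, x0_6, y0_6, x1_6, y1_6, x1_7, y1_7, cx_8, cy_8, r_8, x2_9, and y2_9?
x1_1 = 108
y1_1 = 520
x0_2 = 464
y0_2 = 176
cx_3 = 212
cy_3 = 108
r_3 = 68
cx_4 = 244
cy_4 = 36
r_4 = 20
x1_5 = 224
y1_5 = 216
x0_6 = 116
y0_6 = 132
x1_6 = 168
y1_6 = 260
x1_7 = 84
y1_7 = 476
cx_8 = 348
cy_8 = 256
r_8 = 56
x2_9 = 96
y2_9 = 328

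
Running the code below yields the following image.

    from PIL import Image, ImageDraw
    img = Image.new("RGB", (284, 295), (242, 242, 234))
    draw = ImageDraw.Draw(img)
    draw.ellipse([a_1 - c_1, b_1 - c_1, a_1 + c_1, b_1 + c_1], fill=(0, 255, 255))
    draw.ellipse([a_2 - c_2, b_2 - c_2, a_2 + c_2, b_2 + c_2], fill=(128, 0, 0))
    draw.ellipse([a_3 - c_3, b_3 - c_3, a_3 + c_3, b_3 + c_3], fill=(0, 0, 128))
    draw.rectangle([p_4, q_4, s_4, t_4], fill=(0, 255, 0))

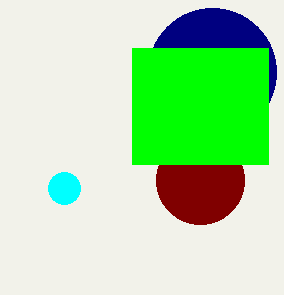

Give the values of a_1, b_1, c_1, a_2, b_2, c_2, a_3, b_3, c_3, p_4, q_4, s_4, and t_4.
a_1 = 64
b_1 = 188
c_1 = 16
a_2 = 200
b_2 = 180
c_2 = 44
a_3 = 212
b_3 = 72
c_3 = 64
p_4 = 132
q_4 = 48
s_4 = 268
t_4 = 164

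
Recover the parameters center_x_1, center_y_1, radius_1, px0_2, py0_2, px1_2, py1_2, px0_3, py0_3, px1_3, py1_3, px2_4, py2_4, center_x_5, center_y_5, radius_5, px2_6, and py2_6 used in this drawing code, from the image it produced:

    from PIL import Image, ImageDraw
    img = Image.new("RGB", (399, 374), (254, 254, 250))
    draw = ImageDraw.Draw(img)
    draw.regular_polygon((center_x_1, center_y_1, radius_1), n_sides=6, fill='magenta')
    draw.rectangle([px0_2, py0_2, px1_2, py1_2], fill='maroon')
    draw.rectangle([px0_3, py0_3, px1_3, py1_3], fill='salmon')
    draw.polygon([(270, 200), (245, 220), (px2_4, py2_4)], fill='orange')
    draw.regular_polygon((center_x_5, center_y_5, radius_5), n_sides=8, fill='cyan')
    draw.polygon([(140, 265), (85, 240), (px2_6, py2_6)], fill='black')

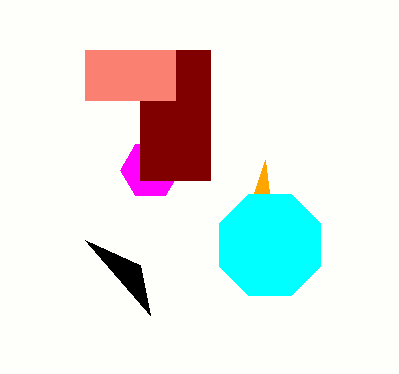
center_x_1 = 150; center_y_1 = 170; radius_1 = 30; px0_2 = 140; py0_2 = 50; px1_2 = 210; py1_2 = 180; px0_3 = 85; py0_3 = 50; px1_3 = 175; py1_3 = 100; px2_4 = 265; py2_4 = 160; center_x_5 = 270; center_y_5 = 245; radius_5 = 55; px2_6 = 150; py2_6 = 315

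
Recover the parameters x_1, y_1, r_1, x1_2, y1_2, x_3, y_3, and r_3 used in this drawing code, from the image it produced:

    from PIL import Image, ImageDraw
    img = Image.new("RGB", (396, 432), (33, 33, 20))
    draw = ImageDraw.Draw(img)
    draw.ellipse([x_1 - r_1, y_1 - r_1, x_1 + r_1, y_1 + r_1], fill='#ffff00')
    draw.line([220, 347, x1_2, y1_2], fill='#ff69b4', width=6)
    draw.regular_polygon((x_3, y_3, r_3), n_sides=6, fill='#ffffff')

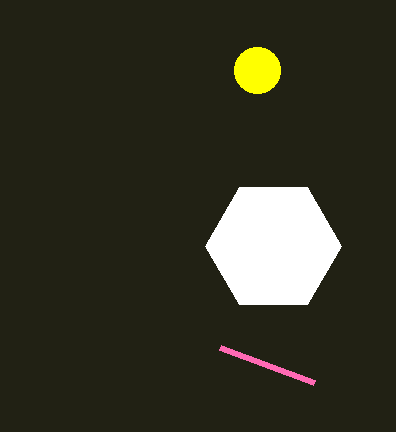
x_1 = 257; y_1 = 70; r_1 = 23; x1_2 = 314; y1_2 = 382; x_3 = 273; y_3 = 246; r_3 = 68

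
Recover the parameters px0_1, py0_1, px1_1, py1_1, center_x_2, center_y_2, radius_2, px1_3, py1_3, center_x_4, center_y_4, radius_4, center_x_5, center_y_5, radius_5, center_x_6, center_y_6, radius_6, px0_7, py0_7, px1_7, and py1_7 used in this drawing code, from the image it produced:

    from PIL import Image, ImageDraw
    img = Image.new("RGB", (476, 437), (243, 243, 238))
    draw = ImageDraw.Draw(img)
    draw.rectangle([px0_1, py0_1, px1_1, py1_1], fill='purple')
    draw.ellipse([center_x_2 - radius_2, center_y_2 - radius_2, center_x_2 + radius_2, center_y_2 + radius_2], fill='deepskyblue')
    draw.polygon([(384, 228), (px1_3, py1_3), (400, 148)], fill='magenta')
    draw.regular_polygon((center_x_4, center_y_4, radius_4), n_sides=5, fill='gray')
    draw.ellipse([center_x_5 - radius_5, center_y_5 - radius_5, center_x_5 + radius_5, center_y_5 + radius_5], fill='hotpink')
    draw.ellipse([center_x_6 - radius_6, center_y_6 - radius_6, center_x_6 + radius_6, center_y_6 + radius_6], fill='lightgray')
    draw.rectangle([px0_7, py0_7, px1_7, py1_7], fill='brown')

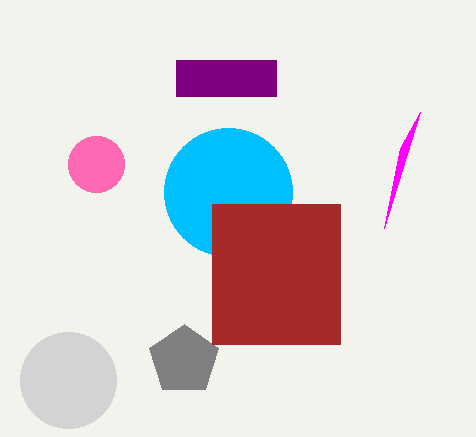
px0_1 = 176
py0_1 = 60
px1_1 = 276
py1_1 = 96
center_x_2 = 228
center_y_2 = 192
radius_2 = 64
px1_3 = 420
py1_3 = 112
center_x_4 = 184
center_y_4 = 360
radius_4 = 36
center_x_5 = 96
center_y_5 = 164
radius_5 = 28
center_x_6 = 68
center_y_6 = 380
radius_6 = 48
px0_7 = 212
py0_7 = 204
px1_7 = 340
py1_7 = 344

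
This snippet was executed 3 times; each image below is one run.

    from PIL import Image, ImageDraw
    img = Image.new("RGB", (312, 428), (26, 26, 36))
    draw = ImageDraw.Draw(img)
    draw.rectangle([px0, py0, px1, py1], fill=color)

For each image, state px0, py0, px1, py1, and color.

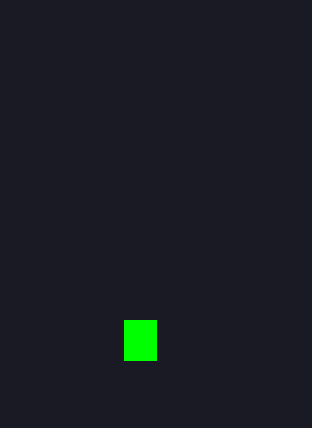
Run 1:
px0 = 124
py0 = 320
px1 = 156
py1 = 360
color = 'lime'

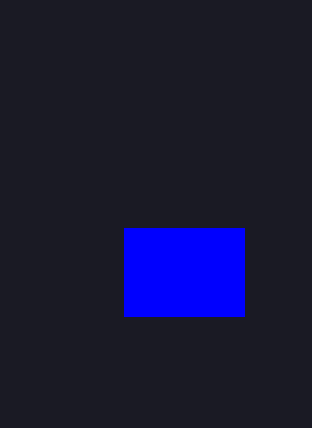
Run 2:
px0 = 124
py0 = 228
px1 = 244
py1 = 316
color = 'blue'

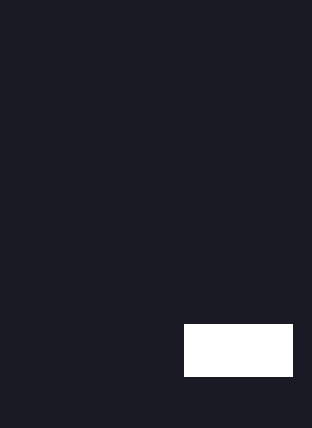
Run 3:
px0 = 184, py0 = 324, px1 = 292, py1 = 376, color = 'white'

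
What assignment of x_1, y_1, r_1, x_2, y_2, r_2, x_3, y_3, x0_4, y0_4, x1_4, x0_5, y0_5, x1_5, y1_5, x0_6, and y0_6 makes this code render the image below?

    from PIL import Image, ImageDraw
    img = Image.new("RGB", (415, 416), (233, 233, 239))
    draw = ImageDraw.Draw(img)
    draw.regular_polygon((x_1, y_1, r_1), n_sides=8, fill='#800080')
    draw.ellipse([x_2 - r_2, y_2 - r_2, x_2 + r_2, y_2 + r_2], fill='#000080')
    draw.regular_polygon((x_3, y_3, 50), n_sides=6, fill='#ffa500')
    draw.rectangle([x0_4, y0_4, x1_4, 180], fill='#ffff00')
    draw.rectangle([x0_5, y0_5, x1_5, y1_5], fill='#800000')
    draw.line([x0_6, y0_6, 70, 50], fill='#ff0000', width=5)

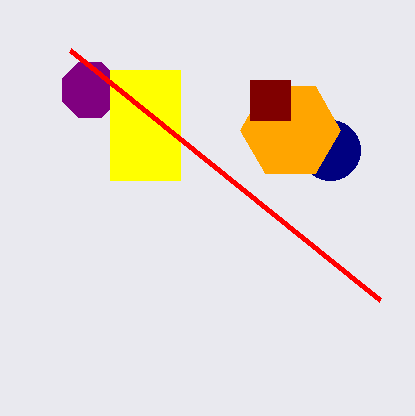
x_1 = 90
y_1 = 90
r_1 = 30
x_2 = 330
y_2 = 150
r_2 = 30
x_3 = 290
y_3 = 130
x0_4 = 110
y0_4 = 70
x1_4 = 180
x0_5 = 250
y0_5 = 80
x1_5 = 290
y1_5 = 120
x0_6 = 380
y0_6 = 300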